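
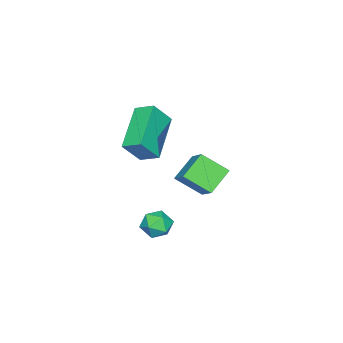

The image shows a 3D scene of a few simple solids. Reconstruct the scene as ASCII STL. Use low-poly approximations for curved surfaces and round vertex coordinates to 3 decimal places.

solid 
facet normal -0.929 0.283 0.236
outer loop
vertex 2.184 1.413 -1.886
vertex 2.343 1.381 -1.222
vertex 2.433 1.964 -1.567
endloop
endfacet
facet normal -0.732 0.557 -0.391
outer loop
vertex 2.184 1.413 -1.886
vertex 2.433 1.964 -1.567
vertex 2.649 1.806 -2.196
endloop
endfacet
facet normal -0.564 0.016 -0.826
outer loop
vertex 2.184 1.413 -1.886
vertex 2.649 1.806 -2.196
vertex 2.693 1.125 -2.239
endloop
endfacet
facet normal -0.658 -0.593 -0.465
outer loop
vertex 2.184 1.413 -1.886
vertex 2.693 1.125 -2.239
vertex 2.504 0.863 -1.637
endloop
endfacet
facet normal -0.884 -0.428 0.191
outer loop
vertex 2.184 1.413 -1.886
vertex 2.504 0.863 -1.637
vertex 2.343 1.381 -1.222
endloop
endfacet
facet normal -0.143 0.947 -0.287
outer loop
vertex 2.649 1.806 -2.196
vertex 2.433 1.964 -1.567
vertex 3.096 2.017 -1.723
endloop
endfacet
facet normal -0.464 0.503 0.729
outer loop
vertex 2.433 1.964 -1.567
vertex 2.343 1.381 -1.222
vertex 2.907 1.755 -1.121
endloop
endfacet
facet normal -0.389 -0.647 0.656
outer loop
vertex 2.343 1.381 -1.222
vertex 2.504 0.863 -1.637
vertex 2.951 1.074 -1.164
endloop
endfacet
facet normal -0.022 -0.914 -0.405
outer loop
vertex 2.504 0.863 -1.637
vertex 2.693 1.125 -2.239
vertex 3.167 0.916 -1.793
endloop
endfacet
facet normal 0.130 0.071 -0.989
outer loop
vertex 2.693 1.125 -2.239
vertex 2.649 1.806 -2.196
vertex 3.257 1.499 -2.138
endloop
endfacet
facet normal 0.658 0.593 0.465
outer loop
vertex 3.416 1.467 -1.474
vertex 3.096 2.017 -1.723
vertex 2.907 1.755 -1.121
endloop
endfacet
facet normal 0.564 -0.016 0.826
outer loop
vertex 3.416 1.467 -1.474
vertex 2.907 1.755 -1.121
vertex 2.951 1.074 -1.164
endloop
endfacet
facet normal 0.732 -0.557 0.391
outer loop
vertex 3.416 1.467 -1.474
vertex 2.951 1.074 -1.164
vertex 3.167 0.916 -1.793
endloop
endfacet
facet normal 0.929 -0.283 -0.236
outer loop
vertex 3.416 1.467 -1.474
vertex 3.167 0.916 -1.793
vertex 3.257 1.499 -2.138
endloop
endfacet
facet normal 0.884 0.428 -0.191
outer loop
vertex 3.416 1.467 -1.474
vertex 3.257 1.499 -2.138
vertex 3.096 2.017 -1.723
endloop
endfacet
facet normal 0.022 0.914 0.405
outer loop
vertex 2.907 1.755 -1.121
vertex 3.096 2.017 -1.723
vertex 2.433 1.964 -1.567
endloop
endfacet
facet normal -0.130 -0.071 0.989
outer loop
vertex 2.951 1.074 -1.164
vertex 2.907 1.755 -1.121
vertex 2.343 1.381 -1.222
endloop
endfacet
facet normal 0.143 -0.947 0.287
outer loop
vertex 3.167 0.916 -1.793
vertex 2.951 1.074 -1.164
vertex 2.504 0.863 -1.637
endloop
endfacet
facet normal 0.464 -0.503 -0.729
outer loop
vertex 3.257 1.499 -2.138
vertex 3.167 0.916 -1.793
vertex 2.693 1.125 -2.239
endloop
endfacet
facet normal 0.389 0.647 -0.656
outer loop
vertex 3.096 2.017 -1.723
vertex 3.257 1.499 -2.138
vertex 2.649 1.806 -2.196
endloop
endfacet
facet normal -0.530 0.326 -0.783
outer loop
vertex -2.062 -1.598 0.368
vertex -2.093 -0.757 0.739
vertex -0.215 -1.073 -0.665
endloop
endfacet
facet normal 0.034 -0.914 -0.403
outer loop
vertex 0.453 -1.483 0.321
vertex -2.062 -1.598 0.368
vertex -0.215 -1.073 -0.665
endloop
endfacet
facet normal -0.531 0.325 -0.783
outer loop
vertex -0.215 -1.073 -0.665
vertex -2.093 -0.757 0.739
vertex -0.247 -0.232 -0.294
endloop
endfacet
facet normal 0.847 0.241 -0.474
outer loop
vertex -0.247 -0.232 -0.294
vertex 0.453 -1.483 0.321
vertex -0.215 -1.073 -0.665
endloop
endfacet
facet normal -0.847 -0.240 0.474
outer loop
vertex -2.062 -1.598 0.368
vertex -1.425 -1.167 1.725
vertex -2.093 -0.757 0.739
endloop
endfacet
facet normal 0.034 -0.914 -0.403
outer loop
vertex -1.393 -2.008 1.354
vertex -2.062 -1.598 0.368
vertex 0.453 -1.483 0.321
endloop
endfacet
facet normal -0.847 -0.241 0.474
outer loop
vertex -1.393 -2.008 1.354
vertex -1.425 -1.167 1.725
vertex -2.062 -1.598 0.368
endloop
endfacet
facet normal -0.034 0.914 0.403
outer loop
vertex -2.093 -0.757 0.739
vertex -1.425 -1.167 1.725
vertex -0.247 -0.232 -0.294
endloop
endfacet
facet normal 0.847 0.241 -0.475
outer loop
vertex 0.422 -0.642 0.692
vertex 0.453 -1.483 0.321
vertex -0.247 -0.232 -0.294
endloop
endfacet
facet normal -0.034 0.914 0.403
outer loop
vertex -0.247 -0.232 -0.294
vertex -1.425 -1.167 1.725
vertex 0.422 -0.642 0.692
endloop
endfacet
facet normal 0.531 -0.326 0.783
outer loop
vertex 0.422 -0.642 0.692
vertex -1.393 -2.008 1.354
vertex 0.453 -1.483 0.321
endloop
endfacet
facet normal 0.530 -0.325 0.783
outer loop
vertex -1.425 -1.167 1.725
vertex -1.393 -2.008 1.354
vertex 0.422 -0.642 0.692
endloop
endfacet
facet normal -0.532 -0.609 -0.589
outer loop
vertex 2.131 2.55 1.984
vertex 1.816 3.522 1.264
vertex 3.101 2.361 1.303
endloop
endfacet
facet normal 0.253 -0.778 0.576
outer loop
vertex 3.744 3.098 2.016
vertex 2.131 2.55 1.984
vertex 3.101 2.361 1.303
endloop
endfacet
facet normal -0.531 -0.608 -0.590
outer loop
vertex 3.101 2.361 1.303
vertex 1.816 3.522 1.264
vertex 2.786 3.334 0.584
endloop
endfacet
facet normal 0.809 -0.157 -0.567
outer loop
vertex 2.786 3.334 0.584
vertex 3.744 3.098 2.016
vertex 3.101 2.361 1.303
endloop
endfacet
facet normal -0.809 0.158 0.567
outer loop
vertex 2.131 2.55 1.984
vertex 2.459 4.259 1.977
vertex 1.816 3.522 1.264
endloop
endfacet
facet normal 0.253 -0.778 0.576
outer loop
vertex 2.774 3.286 2.696
vertex 2.131 2.55 1.984
vertex 3.744 3.098 2.016
endloop
endfacet
facet normal -0.808 0.157 0.567
outer loop
vertex 2.774 3.286 2.696
vertex 2.459 4.259 1.977
vertex 2.131 2.55 1.984
endloop
endfacet
facet normal -0.253 0.778 -0.576
outer loop
vertex 1.816 3.522 1.264
vertex 2.459 4.259 1.977
vertex 2.786 3.334 0.584
endloop
endfacet
facet normal 0.809 -0.158 -0.567
outer loop
vertex 3.429 4.07 1.296
vertex 3.744 3.098 2.016
vertex 2.786 3.334 0.584
endloop
endfacet
facet normal -0.253 0.778 -0.576
outer loop
vertex 2.786 3.334 0.584
vertex 2.459 4.259 1.977
vertex 3.429 4.07 1.296
endloop
endfacet
facet normal 0.531 0.609 0.589
outer loop
vertex 3.429 4.07 1.296
vertex 2.774 3.286 2.696
vertex 3.744 3.098 2.016
endloop
endfacet
facet normal 0.532 0.608 0.589
outer loop
vertex 2.459 4.259 1.977
vertex 2.774 3.286 2.696
vertex 3.429 4.07 1.296
endloop
endfacet

endsolid


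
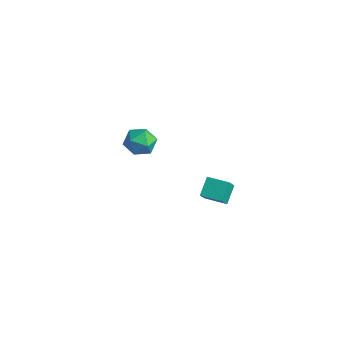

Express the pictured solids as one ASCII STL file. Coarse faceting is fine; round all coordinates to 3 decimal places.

solid 
facet normal -0.619 0.748 -0.237
outer loop
vertex -3.544 1.6 -4.24
vertex -4.227 1.11 -4.003
vertex -3.833 1.622 -3.417
endloop
endfacet
facet normal 0.015 1.000 -0.022
outer loop
vertex -3.544 1.6 -4.24
vertex -3.833 1.622 -3.417
vertex -2.975 1.606 -3.578
endloop
endfacet
facet normal 0.517 0.728 -0.451
outer loop
vertex -3.544 1.6 -4.24
vertex -2.975 1.606 -3.578
vertex -2.84 1.085 -4.264
endloop
endfacet
facet normal 0.195 0.310 -0.931
outer loop
vertex -3.544 1.6 -4.24
vertex -2.84 1.085 -4.264
vertex -3.613 0.779 -4.528
endloop
endfacet
facet normal -0.509 0.323 -0.798
outer loop
vertex -3.544 1.6 -4.24
vertex -3.613 0.779 -4.528
vertex -4.227 1.11 -4.003
endloop
endfacet
facet normal 0.134 0.758 0.638
outer loop
vertex -2.975 1.606 -3.578
vertex -3.833 1.622 -3.417
vertex -3.307 1.121 -2.932
endloop
endfacet
facet normal -0.890 0.352 0.291
outer loop
vertex -3.833 1.622 -3.417
vertex -4.227 1.11 -4.003
vertex -4.08 0.815 -3.196
endloop
endfacet
facet normal -0.710 -0.337 -0.618
outer loop
vertex -4.227 1.11 -4.003
vertex -3.613 0.779 -4.528
vertex -3.945 0.294 -3.882
endloop
endfacet
facet normal 0.426 -0.358 -0.831
outer loop
vertex -3.613 0.779 -4.528
vertex -2.84 1.085 -4.264
vertex -3.087 0.278 -4.043
endloop
endfacet
facet normal 0.946 0.319 -0.056
outer loop
vertex -2.84 1.085 -4.264
vertex -2.975 1.606 -3.578
vertex -2.693 0.79 -3.457
endloop
endfacet
facet normal -0.195 -0.310 0.931
outer loop
vertex -3.376 0.3 -3.22
vertex -3.307 1.121 -2.932
vertex -4.08 0.815 -3.196
endloop
endfacet
facet normal -0.517 -0.728 0.451
outer loop
vertex -3.376 0.3 -3.22
vertex -4.08 0.815 -3.196
vertex -3.945 0.294 -3.882
endloop
endfacet
facet normal -0.015 -1.000 0.022
outer loop
vertex -3.376 0.3 -3.22
vertex -3.945 0.294 -3.882
vertex -3.087 0.278 -4.043
endloop
endfacet
facet normal 0.619 -0.748 0.237
outer loop
vertex -3.376 0.3 -3.22
vertex -3.087 0.278 -4.043
vertex -2.693 0.79 -3.457
endloop
endfacet
facet normal 0.509 -0.323 0.798
outer loop
vertex -3.376 0.3 -3.22
vertex -2.693 0.79 -3.457
vertex -3.307 1.121 -2.932
endloop
endfacet
facet normal -0.426 0.358 0.831
outer loop
vertex -4.08 0.815 -3.196
vertex -3.307 1.121 -2.932
vertex -3.833 1.622 -3.417
endloop
endfacet
facet normal -0.946 -0.319 0.056
outer loop
vertex -3.945 0.294 -3.882
vertex -4.08 0.815 -3.196
vertex -4.227 1.11 -4.003
endloop
endfacet
facet normal -0.134 -0.758 -0.638
outer loop
vertex -3.087 0.278 -4.043
vertex -3.945 0.294 -3.882
vertex -3.613 0.779 -4.528
endloop
endfacet
facet normal 0.890 -0.352 -0.291
outer loop
vertex -2.693 0.79 -3.457
vertex -3.087 0.278 -4.043
vertex -2.84 1.085 -4.264
endloop
endfacet
facet normal 0.710 0.337 0.618
outer loop
vertex -3.307 1.121 -2.932
vertex -2.693 0.79 -3.457
vertex -2.975 1.606 -3.578
endloop
endfacet
facet normal -0.893 -0.449 0.010
outer loop
vertex 2.112 0.275 -1.982
vertex 1.838 0.804 -2.722
vertex 2.467 -0.445 -2.628
endloop
endfacet
facet normal 0.289 -0.557 0.779
outer loop
vertex 3.422 0.036 -2.638
vertex 2.112 0.275 -1.982
vertex 2.467 -0.445 -2.628
endloop
endfacet
facet normal -0.893 -0.449 0.011
outer loop
vertex 2.467 -0.445 -2.628
vertex 1.838 0.804 -2.722
vertex 2.192 0.084 -3.368
endloop
endfacet
facet normal 0.345 -0.698 -0.627
outer loop
vertex 2.192 0.084 -3.368
vertex 3.422 0.036 -2.638
vertex 2.467 -0.445 -2.628
endloop
endfacet
facet normal -0.345 0.698 0.627
outer loop
vertex 2.112 0.275 -1.982
vertex 2.793 1.285 -2.732
vertex 1.838 0.804 -2.722
endloop
endfacet
facet normal 0.288 -0.557 0.779
outer loop
vertex 3.068 0.756 -1.992
vertex 2.112 0.275 -1.982
vertex 3.422 0.036 -2.638
endloop
endfacet
facet normal -0.345 0.698 0.627
outer loop
vertex 3.068 0.756 -1.992
vertex 2.793 1.285 -2.732
vertex 2.112 0.275 -1.982
endloop
endfacet
facet normal -0.289 0.557 -0.779
outer loop
vertex 1.838 0.804 -2.722
vertex 2.793 1.285 -2.732
vertex 2.192 0.084 -3.368
endloop
endfacet
facet normal 0.345 -0.698 -0.627
outer loop
vertex 3.148 0.565 -3.378
vertex 3.422 0.036 -2.638
vertex 2.192 0.084 -3.368
endloop
endfacet
facet normal -0.288 0.557 -0.779
outer loop
vertex 2.192 0.084 -3.368
vertex 2.793 1.285 -2.732
vertex 3.148 0.565 -3.378
endloop
endfacet
facet normal 0.894 0.449 -0.010
outer loop
vertex 3.148 0.565 -3.378
vertex 3.068 0.756 -1.992
vertex 3.422 0.036 -2.638
endloop
endfacet
facet normal 0.893 0.450 -0.010
outer loop
vertex 2.793 1.285 -2.732
vertex 3.068 0.756 -1.992
vertex 3.148 0.565 -3.378
endloop
endfacet

endsolid


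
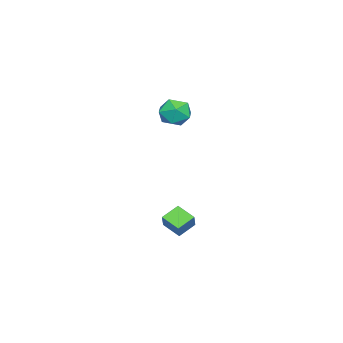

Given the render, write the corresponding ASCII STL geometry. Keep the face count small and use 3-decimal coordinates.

solid 
facet normal -0.761 0.472 0.446
outer loop
vertex 1.768 -1.249 -2.08
vertex 2.124 -0.244 -2.536
vertex 1.156 -1.423 -2.94
endloop
endfacet
facet normal -0.307 -0.867 0.394
outer loop
vertex 2.016 -1.956 -3.444
vertex 1.768 -1.249 -2.08
vertex 1.156 -1.423 -2.94
endloop
endfacet
facet normal -0.761 0.472 0.445
outer loop
vertex 1.156 -1.423 -2.94
vertex 2.124 -0.244 -2.536
vertex 1.512 -0.418 -3.397
endloop
endfacet
facet normal -0.572 -0.163 -0.804
outer loop
vertex 1.512 -0.418 -3.397
vertex 2.016 -1.956 -3.444
vertex 1.156 -1.423 -2.94
endloop
endfacet
facet normal 0.572 0.162 0.804
outer loop
vertex 1.768 -1.249 -2.08
vertex 2.984 -0.777 -3.04
vertex 2.124 -0.244 -2.536
endloop
endfacet
facet normal -0.307 -0.867 0.393
outer loop
vertex 2.628 -1.782 -2.583
vertex 1.768 -1.249 -2.08
vertex 2.016 -1.956 -3.444
endloop
endfacet
facet normal 0.572 0.163 0.804
outer loop
vertex 2.628 -1.782 -2.583
vertex 2.984 -0.777 -3.04
vertex 1.768 -1.249 -2.08
endloop
endfacet
facet normal 0.307 0.867 -0.393
outer loop
vertex 2.124 -0.244 -2.536
vertex 2.984 -0.777 -3.04
vertex 1.512 -0.418 -3.397
endloop
endfacet
facet normal -0.571 -0.163 -0.804
outer loop
vertex 2.372 -0.951 -3.9
vertex 2.016 -1.956 -3.444
vertex 1.512 -0.418 -3.397
endloop
endfacet
facet normal 0.307 0.867 -0.394
outer loop
vertex 1.512 -0.418 -3.397
vertex 2.984 -0.777 -3.04
vertex 2.372 -0.951 -3.9
endloop
endfacet
facet normal 0.761 -0.472 -0.446
outer loop
vertex 2.372 -0.951 -3.9
vertex 2.628 -1.782 -2.583
vertex 2.016 -1.956 -3.444
endloop
endfacet
facet normal 0.761 -0.472 -0.446
outer loop
vertex 2.984 -0.777 -3.04
vertex 2.628 -1.782 -2.583
vertex 2.372 -0.951 -3.9
endloop
endfacet
facet normal -0.451 0.071 0.890
outer loop
vertex -0.244 -1.485 4.342
vertex -0.83 -2.245 4.106
vertex 0.034 -2.409 4.557
endloop
endfacet
facet normal 0.230 0.286 0.930
outer loop
vertex -0.244 -1.485 4.342
vertex 0.034 -2.409 4.557
vertex 0.693 -1.766 4.197
endloop
endfacet
facet normal 0.319 0.823 0.470
outer loop
vertex -0.244 -1.485 4.342
vertex 0.693 -1.766 4.197
vertex 0.236 -1.204 3.524
endloop
endfacet
facet normal -0.305 0.941 0.144
outer loop
vertex -0.244 -1.485 4.342
vertex 0.236 -1.204 3.524
vertex -0.706 -1.501 3.468
endloop
endfacet
facet normal -0.781 0.477 0.404
outer loop
vertex -0.244 -1.485 4.342
vertex -0.706 -1.501 3.468
vertex -0.83 -2.245 4.106
endloop
endfacet
facet normal 0.644 -0.256 0.721
outer loop
vertex 0.693 -1.766 4.197
vertex 0.034 -2.409 4.557
vertex 0.686 -2.699 3.872
endloop
endfacet
facet normal -0.456 -0.602 0.655
outer loop
vertex 0.034 -2.409 4.557
vertex -0.83 -2.245 4.106
vertex -0.256 -2.996 3.816
endloop
endfacet
facet normal -0.990 0.053 -0.131
outer loop
vertex -0.83 -2.245 4.106
vertex -0.706 -1.501 3.468
vertex -0.713 -2.434 3.143
endloop
endfacet
facet normal -0.221 0.805 -0.551
outer loop
vertex -0.706 -1.501 3.468
vertex 0.236 -1.204 3.524
vertex -0.054 -1.791 2.783
endloop
endfacet
facet normal 0.790 0.613 -0.024
outer loop
vertex 0.236 -1.204 3.524
vertex 0.693 -1.766 4.197
vertex 0.81 -1.955 3.234
endloop
endfacet
facet normal 0.305 -0.941 -0.144
outer loop
vertex 0.224 -2.715 2.998
vertex 0.686 -2.699 3.872
vertex -0.256 -2.996 3.816
endloop
endfacet
facet normal -0.319 -0.823 -0.470
outer loop
vertex 0.224 -2.715 2.998
vertex -0.256 -2.996 3.816
vertex -0.713 -2.434 3.143
endloop
endfacet
facet normal -0.230 -0.286 -0.930
outer loop
vertex 0.224 -2.715 2.998
vertex -0.713 -2.434 3.143
vertex -0.054 -1.791 2.783
endloop
endfacet
facet normal 0.451 -0.071 -0.890
outer loop
vertex 0.224 -2.715 2.998
vertex -0.054 -1.791 2.783
vertex 0.81 -1.955 3.234
endloop
endfacet
facet normal 0.781 -0.477 -0.404
outer loop
vertex 0.224 -2.715 2.998
vertex 0.81 -1.955 3.234
vertex 0.686 -2.699 3.872
endloop
endfacet
facet normal 0.221 -0.805 0.551
outer loop
vertex -0.256 -2.996 3.816
vertex 0.686 -2.699 3.872
vertex 0.034 -2.409 4.557
endloop
endfacet
facet normal -0.790 -0.613 0.024
outer loop
vertex -0.713 -2.434 3.143
vertex -0.256 -2.996 3.816
vertex -0.83 -2.245 4.106
endloop
endfacet
facet normal -0.644 0.256 -0.721
outer loop
vertex -0.054 -1.791 2.783
vertex -0.713 -2.434 3.143
vertex -0.706 -1.501 3.468
endloop
endfacet
facet normal 0.456 0.602 -0.655
outer loop
vertex 0.81 -1.955 3.234
vertex -0.054 -1.791 2.783
vertex 0.236 -1.204 3.524
endloop
endfacet
facet normal 0.990 -0.053 0.131
outer loop
vertex 0.686 -2.699 3.872
vertex 0.81 -1.955 3.234
vertex 0.693 -1.766 4.197
endloop
endfacet

endsolid


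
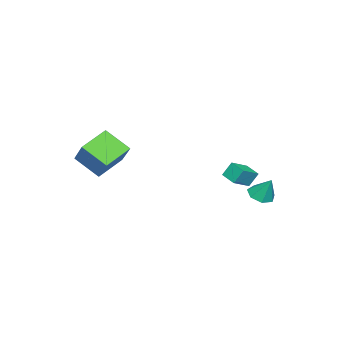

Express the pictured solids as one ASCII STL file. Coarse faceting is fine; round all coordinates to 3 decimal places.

solid 
facet normal -0.512 -0.501 -0.698
outer loop
vertex 1.406 -4.184 0.986
vertex 1.437 -2.935 0.068
vertex 2.763 -4.685 0.351
endloop
endfacet
facet normal -0.020 -0.806 0.592
outer loop
vertex 3.643 -3.825 1.552
vertex 1.406 -4.184 0.986
vertex 2.763 -4.685 0.351
endloop
endfacet
facet normal -0.512 -0.501 -0.698
outer loop
vertex 2.763 -4.685 0.351
vertex 1.437 -2.935 0.068
vertex 2.794 -3.437 -0.567
endloop
endfacet
facet normal 0.859 -0.317 -0.402
outer loop
vertex 2.794 -3.437 -0.567
vertex 3.643 -3.825 1.552
vertex 2.763 -4.685 0.351
endloop
endfacet
facet normal -0.859 0.317 0.402
outer loop
vertex 1.406 -4.184 0.986
vertex 2.317 -2.075 1.269
vertex 1.437 -2.935 0.068
endloop
endfacet
facet normal -0.021 -0.805 0.592
outer loop
vertex 2.286 -3.323 2.187
vertex 1.406 -4.184 0.986
vertex 3.643 -3.825 1.552
endloop
endfacet
facet normal -0.859 0.317 0.402
outer loop
vertex 2.286 -3.323 2.187
vertex 2.317 -2.075 1.269
vertex 1.406 -4.184 0.986
endloop
endfacet
facet normal 0.021 0.806 -0.592
outer loop
vertex 1.437 -2.935 0.068
vertex 2.317 -2.075 1.269
vertex 2.794 -3.437 -0.567
endloop
endfacet
facet normal 0.859 -0.317 -0.402
outer loop
vertex 3.674 -2.576 0.634
vertex 3.643 -3.825 1.552
vertex 2.794 -3.437 -0.567
endloop
endfacet
facet normal 0.020 0.805 -0.592
outer loop
vertex 2.794 -3.437 -0.567
vertex 2.317 -2.075 1.269
vertex 3.674 -2.576 0.634
endloop
endfacet
facet normal 0.512 0.500 0.698
outer loop
vertex 3.674 -2.576 0.634
vertex 2.286 -3.323 2.187
vertex 3.643 -3.825 1.552
endloop
endfacet
facet normal 0.512 0.501 0.698
outer loop
vertex 2.317 -2.075 1.269
vertex 2.286 -3.323 2.187
vertex 3.674 -2.576 0.634
endloop
endfacet
facet normal -0.136 -0.469 -0.873
outer loop
vertex -2.684 1.728 -3.159
vertex -3.358 1.98 -3.189
vertex -2.755 2.279 -3.444
endloop
endfacet
facet normal 0.940 0.245 0.239
outer loop
vertex -2.684 1.728 -3.159
vertex -2.755 2.279 -3.444
vertex -3.182 2.58 -2.071
endloop
endfacet
facet normal -0.138 -0.467 -0.874
outer loop
vertex -2.755 2.279 -3.444
vertex -3.358 1.98 -3.189
vertex -3.279 2.606 -3.536
endloop
endfacet
facet normal 0.532 0.847 -0.020
outer loop
vertex -2.755 2.279 -3.444
vertex -3.279 2.606 -3.536
vertex -3.182 2.58 -2.071
endloop
endfacet
facet normal -0.138 -0.467 -0.874
outer loop
vertex -3.279 2.606 -3.536
vertex -3.358 1.98 -3.189
vertex -3.863 2.462 -3.367
endloop
endfacet
facet normal -0.230 0.973 0.033
outer loop
vertex -3.279 2.606 -3.536
vertex -3.863 2.462 -3.367
vertex -3.182 2.58 -2.071
endloop
endfacet
facet normal -0.139 -0.468 -0.873
outer loop
vertex -3.863 2.462 -3.367
vertex -3.358 1.98 -3.189
vertex -4.066 1.955 -3.063
endloop
endfacet
facet normal -0.773 0.524 0.358
outer loop
vertex -3.863 2.462 -3.367
vertex -4.066 1.955 -3.063
vertex -3.182 2.58 -2.071
endloop
endfacet
facet normal -0.139 -0.468 -0.873
outer loop
vertex -4.066 1.955 -3.063
vertex -3.358 1.98 -3.189
vertex -3.736 1.467 -2.854
endloop
endfacet
facet normal -0.685 -0.159 0.711
outer loop
vertex -4.066 1.955 -3.063
vertex -3.736 1.467 -2.854
vertex -3.182 2.58 -2.071
endloop
endfacet
facet normal -0.138 -0.468 -0.873
outer loop
vertex -3.736 1.467 -2.854
vertex -3.358 1.98 -3.189
vertex -3.121 1.366 -2.897
endloop
endfacet
facet normal -0.035 -0.563 0.825
outer loop
vertex -3.736 1.467 -2.854
vertex -3.121 1.366 -2.897
vertex -3.182 2.58 -2.071
endloop
endfacet
facet normal -0.136 -0.468 -0.873
outer loop
vertex -3.121 1.366 -2.897
vertex -3.358 1.98 -3.189
vertex -2.684 1.728 -3.159
endloop
endfacet
facet normal 0.688 -0.384 0.616
outer loop
vertex -3.121 1.366 -2.897
vertex -2.684 1.728 -3.159
vertex -3.182 2.58 -2.071
endloop
endfacet
facet normal -0.298 0.411 0.861
outer loop
vertex -0.668 1.603 -0.114
vertex -0.248 2.358 -0.329
vertex -1.589 1.976 -0.611
endloop
endfacet
facet normal -0.473 -0.847 0.241
outer loop
vertex -1.332 1.622 -1.351
vertex -0.668 1.603 -0.114
vertex -1.589 1.976 -0.611
endloop
endfacet
facet normal -0.298 0.411 0.861
outer loop
vertex -1.589 1.976 -0.611
vertex -0.248 2.358 -0.329
vertex -1.168 2.73 -0.825
endloop
endfacet
facet normal -0.829 0.335 -0.448
outer loop
vertex -1.168 2.73 -0.825
vertex -1.332 1.622 -1.351
vertex -1.589 1.976 -0.611
endloop
endfacet
facet normal 0.829 -0.334 0.448
outer loop
vertex -0.668 1.603 -0.114
vertex 0.009 2.004 -1.069
vertex -0.248 2.358 -0.329
endloop
endfacet
facet normal -0.473 -0.848 0.241
outer loop
vertex -0.412 1.25 -0.855
vertex -0.668 1.603 -0.114
vertex -1.332 1.622 -1.351
endloop
endfacet
facet normal 0.829 -0.336 0.447
outer loop
vertex -0.412 1.25 -0.855
vertex 0.009 2.004 -1.069
vertex -0.668 1.603 -0.114
endloop
endfacet
facet normal 0.473 0.848 -0.241
outer loop
vertex -0.248 2.358 -0.329
vertex 0.009 2.004 -1.069
vertex -1.168 2.73 -0.825
endloop
endfacet
facet normal -0.830 0.335 -0.446
outer loop
vertex -0.912 2.377 -1.566
vertex -1.332 1.622 -1.351
vertex -1.168 2.73 -0.825
endloop
endfacet
facet normal 0.473 0.848 -0.240
outer loop
vertex -1.168 2.73 -0.825
vertex 0.009 2.004 -1.069
vertex -0.912 2.377 -1.566
endloop
endfacet
facet normal 0.298 -0.411 -0.861
outer loop
vertex -0.912 2.377 -1.566
vertex -0.412 1.25 -0.855
vertex -1.332 1.622 -1.351
endloop
endfacet
facet normal 0.298 -0.411 -0.861
outer loop
vertex 0.009 2.004 -1.069
vertex -0.412 1.25 -0.855
vertex -0.912 2.377 -1.566
endloop
endfacet

endsolid


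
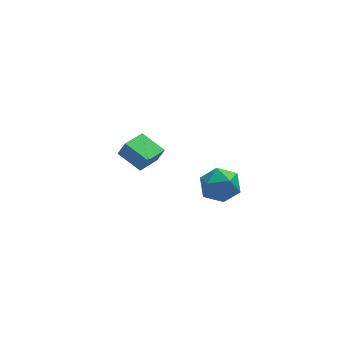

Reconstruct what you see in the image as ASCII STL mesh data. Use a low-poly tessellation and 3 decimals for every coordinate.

solid 
facet normal -0.678 -0.708 0.197
outer loop
vertex 0.164 1.736 -1.135
vertex -0.925 2.964 -0.472
vertex -0.262 1.876 -2.096
endloop
endfacet
facet normal 0.615 -0.694 -0.374
outer loop
vertex 0.945 3.136 -2.448
vertex 0.164 1.736 -1.135
vertex -0.262 1.876 -2.096
endloop
endfacet
facet normal -0.678 -0.708 0.197
outer loop
vertex -0.262 1.876 -2.096
vertex -0.925 2.964 -0.472
vertex -1.351 3.104 -1.433
endloop
endfacet
facet normal -0.402 0.132 -0.906
outer loop
vertex -1.351 3.104 -1.433
vertex 0.945 3.136 -2.448
vertex -0.262 1.876 -2.096
endloop
endfacet
facet normal 0.402 -0.132 0.906
outer loop
vertex 0.164 1.736 -1.135
vertex 0.282 4.224 -0.824
vertex -0.925 2.964 -0.472
endloop
endfacet
facet normal 0.615 -0.694 -0.374
outer loop
vertex 1.371 2.996 -1.487
vertex 0.164 1.736 -1.135
vertex 0.945 3.136 -2.448
endloop
endfacet
facet normal 0.402 -0.132 0.906
outer loop
vertex 1.371 2.996 -1.487
vertex 0.282 4.224 -0.824
vertex 0.164 1.736 -1.135
endloop
endfacet
facet normal -0.615 0.694 0.374
outer loop
vertex -0.925 2.964 -0.472
vertex 0.282 4.224 -0.824
vertex -1.351 3.104 -1.433
endloop
endfacet
facet normal -0.402 0.132 -0.906
outer loop
vertex -0.144 4.364 -1.785
vertex 0.945 3.136 -2.448
vertex -1.351 3.104 -1.433
endloop
endfacet
facet normal -0.615 0.694 0.374
outer loop
vertex -1.351 3.104 -1.433
vertex 0.282 4.224 -0.824
vertex -0.144 4.364 -1.785
endloop
endfacet
facet normal 0.678 0.708 -0.197
outer loop
vertex -0.144 4.364 -1.785
vertex 1.371 2.996 -1.487
vertex 0.945 3.136 -2.448
endloop
endfacet
facet normal 0.678 0.708 -0.197
outer loop
vertex 0.282 4.224 -0.824
vertex 1.371 2.996 -1.487
vertex -0.144 4.364 -1.785
endloop
endfacet
facet normal -0.989 -0.067 0.133
outer loop
vertex 2.126 -4.131 0.557
vertex 2.301 -4.273 1.787
vertex 2.158 -3.128 1.304
endloop
endfacet
facet normal -0.835 0.345 -0.428
outer loop
vertex 2.126 -4.131 0.557
vertex 2.158 -3.128 1.304
vertex 2.737 -3.101 0.195
endloop
endfacet
facet normal -0.455 -0.043 -0.890
outer loop
vertex 2.126 -4.131 0.557
vertex 2.737 -3.101 0.195
vertex 3.238 -4.229 -0.007
endloop
endfacet
facet normal -0.373 -0.695 -0.614
outer loop
vertex 2.126 -4.131 0.557
vertex 3.238 -4.229 -0.007
vertex 2.969 -4.954 0.977
endloop
endfacet
facet normal -0.703 -0.711 0.018
outer loop
vertex 2.126 -4.131 0.557
vertex 2.969 -4.954 0.977
vertex 2.301 -4.273 1.787
endloop
endfacet
facet normal -0.425 0.883 -0.200
outer loop
vertex 2.737 -3.101 0.195
vertex 2.158 -3.128 1.304
vertex 3.291 -2.606 1.203
endloop
endfacet
facet normal -0.673 0.215 0.708
outer loop
vertex 2.158 -3.128 1.304
vertex 2.301 -4.273 1.787
vertex 3.022 -3.331 2.187
endloop
endfacet
facet normal -0.210 -0.827 0.522
outer loop
vertex 2.301 -4.273 1.787
vertex 2.969 -4.954 0.977
vertex 3.523 -4.459 1.985
endloop
endfacet
facet normal 0.325 -0.802 -0.502
outer loop
vertex 2.969 -4.954 0.977
vertex 3.238 -4.229 -0.007
vertex 4.102 -4.432 0.876
endloop
endfacet
facet normal 0.192 0.255 -0.948
outer loop
vertex 3.238 -4.229 -0.007
vertex 2.737 -3.101 0.195
vertex 3.959 -3.287 0.393
endloop
endfacet
facet normal 0.373 0.695 0.614
outer loop
vertex 4.134 -3.429 1.623
vertex 3.291 -2.606 1.203
vertex 3.022 -3.331 2.187
endloop
endfacet
facet normal 0.455 0.043 0.890
outer loop
vertex 4.134 -3.429 1.623
vertex 3.022 -3.331 2.187
vertex 3.523 -4.459 1.985
endloop
endfacet
facet normal 0.835 -0.345 0.428
outer loop
vertex 4.134 -3.429 1.623
vertex 3.523 -4.459 1.985
vertex 4.102 -4.432 0.876
endloop
endfacet
facet normal 0.989 0.067 -0.133
outer loop
vertex 4.134 -3.429 1.623
vertex 4.102 -4.432 0.876
vertex 3.959 -3.287 0.393
endloop
endfacet
facet normal 0.703 0.711 -0.018
outer loop
vertex 4.134 -3.429 1.623
vertex 3.959 -3.287 0.393
vertex 3.291 -2.606 1.203
endloop
endfacet
facet normal -0.325 0.802 0.502
outer loop
vertex 3.022 -3.331 2.187
vertex 3.291 -2.606 1.203
vertex 2.158 -3.128 1.304
endloop
endfacet
facet normal -0.192 -0.255 0.948
outer loop
vertex 3.523 -4.459 1.985
vertex 3.022 -3.331 2.187
vertex 2.301 -4.273 1.787
endloop
endfacet
facet normal 0.425 -0.883 0.200
outer loop
vertex 4.102 -4.432 0.876
vertex 3.523 -4.459 1.985
vertex 2.969 -4.954 0.977
endloop
endfacet
facet normal 0.673 -0.215 -0.708
outer loop
vertex 3.959 -3.287 0.393
vertex 4.102 -4.432 0.876
vertex 3.238 -4.229 -0.007
endloop
endfacet
facet normal 0.210 0.827 -0.522
outer loop
vertex 3.291 -2.606 1.203
vertex 3.959 -3.287 0.393
vertex 2.737 -3.101 0.195
endloop
endfacet

endsolid


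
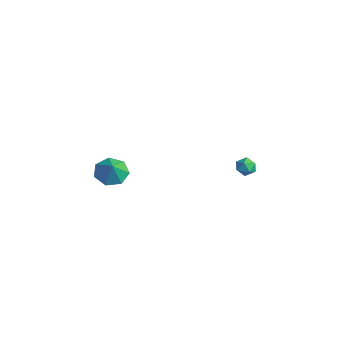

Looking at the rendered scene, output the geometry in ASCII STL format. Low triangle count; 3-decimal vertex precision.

solid 
facet normal -0.686 0.616 0.387
outer loop
vertex -1.55 4.366 -2.168
vertex -2.008 3.874 -2.196
vertex -1.629 3.95 -1.645
endloop
endfacet
facet normal -0.033 0.785 0.619
outer loop
vertex -1.55 4.366 -2.168
vertex -1.629 3.95 -1.645
vertex -1.011 4.131 -1.841
endloop
endfacet
facet normal 0.374 0.926 0.050
outer loop
vertex -1.55 4.366 -2.168
vertex -1.011 4.131 -1.841
vertex -1.008 4.166 -2.513
endloop
endfacet
facet normal -0.028 0.845 -0.534
outer loop
vertex -1.55 4.366 -2.168
vertex -1.008 4.166 -2.513
vertex -1.624 4.007 -2.733
endloop
endfacet
facet normal -0.683 0.654 -0.326
outer loop
vertex -1.55 4.366 -2.168
vertex -1.624 4.007 -2.733
vertex -2.008 3.874 -2.196
endloop
endfacet
facet normal 0.239 0.212 0.948
outer loop
vertex -1.011 4.131 -1.841
vertex -1.629 3.95 -1.645
vertex -1.136 3.493 -1.667
endloop
endfacet
facet normal -0.818 -0.061 0.571
outer loop
vertex -1.629 3.95 -1.645
vertex -2.008 3.874 -2.196
vertex -1.752 3.334 -1.887
endloop
endfacet
facet normal -0.814 0.001 -0.582
outer loop
vertex -2.008 3.874 -2.196
vertex -1.624 4.007 -2.733
vertex -1.749 3.369 -2.559
endloop
endfacet
facet normal 0.247 0.311 -0.918
outer loop
vertex -1.624 4.007 -2.733
vertex -1.008 4.166 -2.513
vertex -1.131 3.55 -2.755
endloop
endfacet
facet normal 0.897 0.441 0.027
outer loop
vertex -1.008 4.166 -2.513
vertex -1.011 4.131 -1.841
vertex -0.752 3.626 -2.204
endloop
endfacet
facet normal 0.028 -0.845 0.534
outer loop
vertex -1.21 3.134 -2.232
vertex -1.136 3.493 -1.667
vertex -1.752 3.334 -1.887
endloop
endfacet
facet normal -0.374 -0.926 -0.050
outer loop
vertex -1.21 3.134 -2.232
vertex -1.752 3.334 -1.887
vertex -1.749 3.369 -2.559
endloop
endfacet
facet normal 0.033 -0.785 -0.619
outer loop
vertex -1.21 3.134 -2.232
vertex -1.749 3.369 -2.559
vertex -1.131 3.55 -2.755
endloop
endfacet
facet normal 0.686 -0.616 -0.387
outer loop
vertex -1.21 3.134 -2.232
vertex -1.131 3.55 -2.755
vertex -0.752 3.626 -2.204
endloop
endfacet
facet normal 0.683 -0.654 0.326
outer loop
vertex -1.21 3.134 -2.232
vertex -0.752 3.626 -2.204
vertex -1.136 3.493 -1.667
endloop
endfacet
facet normal -0.247 -0.311 0.918
outer loop
vertex -1.752 3.334 -1.887
vertex -1.136 3.493 -1.667
vertex -1.629 3.95 -1.645
endloop
endfacet
facet normal -0.897 -0.441 -0.027
outer loop
vertex -1.749 3.369 -2.559
vertex -1.752 3.334 -1.887
vertex -2.008 3.874 -2.196
endloop
endfacet
facet normal -0.239 -0.212 -0.948
outer loop
vertex -1.131 3.55 -2.755
vertex -1.749 3.369 -2.559
vertex -1.624 4.007 -2.733
endloop
endfacet
facet normal 0.818 0.061 -0.571
outer loop
vertex -0.752 3.626 -2.204
vertex -1.131 3.55 -2.755
vertex -1.008 4.166 -2.513
endloop
endfacet
facet normal 0.814 -0.001 0.582
outer loop
vertex -1.136 3.493 -1.667
vertex -0.752 3.626 -2.204
vertex -1.011 4.131 -1.841
endloop
endfacet
facet normal -0.580 0.217 -0.785
outer loop
vertex -2.26 -4.417 -1.618
vertex -2.797 -3.807 -1.053
vertex -1.992 -3.601 -1.591
endloop
endfacet
facet normal 0.950 -0.311 -0.040
outer loop
vertex -2.26 -4.417 -1.618
vertex -1.992 -3.601 -1.591
vertex -2.083 -4.073 -0.087
endloop
endfacet
facet normal -0.580 0.217 -0.785
outer loop
vertex -1.992 -3.601 -1.591
vertex -2.797 -3.807 -1.053
vertex -2.33 -2.94 -1.159
endloop
endfacet
facet normal 0.918 0.359 0.168
outer loop
vertex -1.992 -3.601 -1.591
vertex -2.33 -2.94 -1.159
vertex -2.083 -4.073 -0.087
endloop
endfacet
facet normal -0.581 0.217 -0.785
outer loop
vertex -2.33 -2.94 -1.159
vertex -2.797 -3.807 -1.053
vertex -3.02 -2.932 -0.646
endloop
endfacet
facet normal 0.451 0.663 0.597
outer loop
vertex -2.33 -2.94 -1.159
vertex -3.02 -2.932 -0.646
vertex -2.083 -4.073 -0.087
endloop
endfacet
facet normal -0.580 0.217 -0.785
outer loop
vertex -3.02 -2.932 -0.646
vertex -2.797 -3.807 -1.053
vertex -3.542 -3.583 -0.44
endloop
endfacet
facet normal -0.099 0.371 0.923
outer loop
vertex -3.02 -2.932 -0.646
vertex -3.542 -3.583 -0.44
vertex -2.083 -4.073 -0.087
endloop
endfacet
facet normal -0.581 0.217 -0.785
outer loop
vertex -3.542 -3.583 -0.44
vertex -2.797 -3.807 -1.053
vertex -3.503 -4.402 -0.695
endloop
endfacet
facet normal -0.317 -0.296 0.901
outer loop
vertex -3.542 -3.583 -0.44
vertex -3.503 -4.402 -0.695
vertex -2.083 -4.073 -0.087
endloop
endfacet
facet normal -0.580 0.216 -0.785
outer loop
vertex -3.503 -4.402 -0.695
vertex -2.797 -3.807 -1.053
vertex -2.932 -4.773 -1.219
endloop
endfacet
facet normal -0.041 -0.836 0.547
outer loop
vertex -3.503 -4.402 -0.695
vertex -2.932 -4.773 -1.219
vertex -2.083 -4.073 -0.087
endloop
endfacet
facet normal -0.581 0.216 -0.785
outer loop
vertex -2.932 -4.773 -1.219
vertex -2.797 -3.807 -1.053
vertex -2.26 -4.417 -1.618
endloop
endfacet
facet normal 0.523 -0.843 0.129
outer loop
vertex -2.932 -4.773 -1.219
vertex -2.26 -4.417 -1.618
vertex -2.083 -4.073 -0.087
endloop
endfacet

endsolid


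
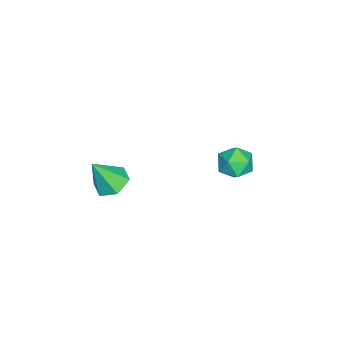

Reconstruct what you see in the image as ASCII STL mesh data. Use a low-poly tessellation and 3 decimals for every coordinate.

solid 
facet normal -0.237 0.424 -0.874
outer loop
vertex 3.826 0.072 2.186
vertex 3.149 -0.316 2.181
vertex 3.192 0.39 2.512
endloop
endfacet
facet normal 0.583 0.569 0.580
outer loop
vertex 3.826 0.072 2.186
vertex 3.192 0.39 2.512
vertex 3.511 -0.964 3.519
endloop
endfacet
facet normal -0.237 0.424 -0.874
outer loop
vertex 3.192 0.39 2.512
vertex 3.149 -0.316 2.181
vertex 2.515 0.002 2.507
endloop
endfacet
facet normal -0.305 0.521 0.797
outer loop
vertex 3.192 0.39 2.512
vertex 2.515 0.002 2.507
vertex 3.511 -0.964 3.519
endloop
endfacet
facet normal -0.237 0.424 -0.874
outer loop
vertex 2.515 0.002 2.507
vertex 3.149 -0.316 2.181
vertex 2.472 -0.703 2.177
endloop
endfacet
facet normal -0.792 -0.219 0.570
outer loop
vertex 2.515 0.002 2.507
vertex 2.472 -0.703 2.177
vertex 3.511 -0.964 3.519
endloop
endfacet
facet normal -0.237 0.424 -0.874
outer loop
vertex 2.472 -0.703 2.177
vertex 3.149 -0.316 2.181
vertex 3.106 -1.021 1.851
endloop
endfacet
facet normal -0.392 -0.911 0.126
outer loop
vertex 2.472 -0.703 2.177
vertex 3.106 -1.021 1.851
vertex 3.511 -0.964 3.519
endloop
endfacet
facet normal -0.237 0.424 -0.874
outer loop
vertex 3.106 -1.021 1.851
vertex 3.149 -0.316 2.181
vertex 3.782 -0.633 1.856
endloop
endfacet
facet normal 0.496 -0.863 -0.091
outer loop
vertex 3.106 -1.021 1.851
vertex 3.782 -0.633 1.856
vertex 3.511 -0.964 3.519
endloop
endfacet
facet normal -0.237 0.424 -0.874
outer loop
vertex 3.782 -0.633 1.856
vertex 3.149 -0.316 2.181
vertex 3.826 0.072 2.186
endloop
endfacet
facet normal 0.983 -0.125 0.135
outer loop
vertex 3.782 -0.633 1.856
vertex 3.826 0.072 2.186
vertex 3.511 -0.964 3.519
endloop
endfacet
facet normal -0.960 0.269 -0.073
outer loop
vertex -2.475 3.684 -1.296
vertex -2.652 3.243 -0.59
vertex -2.427 4.062 -0.535
endloop
endfacet
facet normal -0.534 0.770 -0.349
outer loop
vertex -2.475 3.684 -1.296
vertex -2.427 4.062 -0.535
vertex -1.829 4.211 -1.122
endloop
endfacet
facet normal -0.150 0.471 -0.869
outer loop
vertex -2.475 3.684 -1.296
vertex -1.829 4.211 -1.122
vertex -1.684 3.484 -1.541
endloop
endfacet
facet normal -0.338 -0.216 -0.916
outer loop
vertex -2.475 3.684 -1.296
vertex -1.684 3.484 -1.541
vertex -2.193 2.885 -1.212
endloop
endfacet
facet normal -0.839 -0.341 -0.423
outer loop
vertex -2.475 3.684 -1.296
vertex -2.193 2.885 -1.212
vertex -2.652 3.243 -0.59
endloop
endfacet
facet normal -0.085 0.983 0.163
outer loop
vertex -1.829 4.211 -1.122
vertex -2.427 4.062 -0.535
vertex -1.607 4.095 -0.308
endloop
endfacet
facet normal -0.775 0.172 0.608
outer loop
vertex -2.427 4.062 -0.535
vertex -2.652 3.243 -0.59
vertex -2.116 3.496 0.021
endloop
endfacet
facet normal -0.579 -0.814 0.042
outer loop
vertex -2.652 3.243 -0.59
vertex -2.193 2.885 -1.212
vertex -1.971 2.769 -0.398
endloop
endfacet
facet normal 0.234 -0.613 -0.755
outer loop
vertex -2.193 2.885 -1.212
vertex -1.684 3.484 -1.541
vertex -1.373 2.918 -0.985
endloop
endfacet
facet normal 0.539 0.499 -0.679
outer loop
vertex -1.684 3.484 -1.541
vertex -1.829 4.211 -1.122
vertex -1.148 3.737 -0.93
endloop
endfacet
facet normal 0.338 0.216 0.916
outer loop
vertex -1.325 3.296 -0.224
vertex -1.607 4.095 -0.308
vertex -2.116 3.496 0.021
endloop
endfacet
facet normal 0.150 -0.471 0.869
outer loop
vertex -1.325 3.296 -0.224
vertex -2.116 3.496 0.021
vertex -1.971 2.769 -0.398
endloop
endfacet
facet normal 0.534 -0.770 0.349
outer loop
vertex -1.325 3.296 -0.224
vertex -1.971 2.769 -0.398
vertex -1.373 2.918 -0.985
endloop
endfacet
facet normal 0.960 -0.269 0.073
outer loop
vertex -1.325 3.296 -0.224
vertex -1.373 2.918 -0.985
vertex -1.148 3.737 -0.93
endloop
endfacet
facet normal 0.839 0.341 0.423
outer loop
vertex -1.325 3.296 -0.224
vertex -1.148 3.737 -0.93
vertex -1.607 4.095 -0.308
endloop
endfacet
facet normal -0.234 0.613 0.755
outer loop
vertex -2.116 3.496 0.021
vertex -1.607 4.095 -0.308
vertex -2.427 4.062 -0.535
endloop
endfacet
facet normal -0.539 -0.499 0.679
outer loop
vertex -1.971 2.769 -0.398
vertex -2.116 3.496 0.021
vertex -2.652 3.243 -0.59
endloop
endfacet
facet normal 0.085 -0.983 -0.163
outer loop
vertex -1.373 2.918 -0.985
vertex -1.971 2.769 -0.398
vertex -2.193 2.885 -1.212
endloop
endfacet
facet normal 0.775 -0.172 -0.608
outer loop
vertex -1.148 3.737 -0.93
vertex -1.373 2.918 -0.985
vertex -1.684 3.484 -1.541
endloop
endfacet
facet normal 0.579 0.814 -0.042
outer loop
vertex -1.607 4.095 -0.308
vertex -1.148 3.737 -0.93
vertex -1.829 4.211 -1.122
endloop
endfacet

endsolid


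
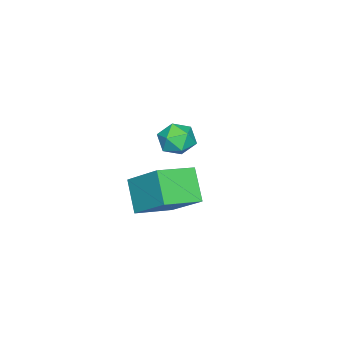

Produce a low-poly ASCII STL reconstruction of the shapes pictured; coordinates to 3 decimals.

solid 
facet normal -0.826 0.503 -0.253
outer loop
vertex 0.208 -2.651 -0.33
vertex 0.65 -1.339 0.835
vertex 0.888 -2.022 -1.297
endloop
endfacet
facet normal -0.244 -0.725 -0.644
outer loop
vertex 2.07 -2.741 -0.935
vertex 0.208 -2.651 -0.33
vertex 0.888 -2.022 -1.297
endloop
endfacet
facet normal -0.826 0.503 -0.253
outer loop
vertex 0.888 -2.022 -1.297
vertex 0.65 -1.339 0.835
vertex 1.33 -0.709 -0.132
endloop
endfacet
facet normal 0.507 0.470 -0.722
outer loop
vertex 1.33 -0.709 -0.132
vertex 2.07 -2.741 -0.935
vertex 0.888 -2.022 -1.297
endloop
endfacet
facet normal -0.507 -0.470 0.722
outer loop
vertex 0.208 -2.651 -0.33
vertex 1.832 -2.058 1.197
vertex 0.65 -1.339 0.835
endloop
endfacet
facet normal -0.244 -0.725 -0.644
outer loop
vertex 1.39 -3.371 0.032
vertex 0.208 -2.651 -0.33
vertex 2.07 -2.741 -0.935
endloop
endfacet
facet normal -0.507 -0.470 0.722
outer loop
vertex 1.39 -3.371 0.032
vertex 1.832 -2.058 1.197
vertex 0.208 -2.651 -0.33
endloop
endfacet
facet normal 0.244 0.725 0.644
outer loop
vertex 0.65 -1.339 0.835
vertex 1.832 -2.058 1.197
vertex 1.33 -0.709 -0.132
endloop
endfacet
facet normal 0.508 0.470 -0.722
outer loop
vertex 2.512 -1.429 0.23
vertex 2.07 -2.741 -0.935
vertex 1.33 -0.709 -0.132
endloop
endfacet
facet normal 0.245 0.725 0.644
outer loop
vertex 1.33 -0.709 -0.132
vertex 1.832 -2.058 1.197
vertex 2.512 -1.429 0.23
endloop
endfacet
facet normal 0.826 -0.503 0.253
outer loop
vertex 2.512 -1.429 0.23
vertex 1.39 -3.371 0.032
vertex 2.07 -2.741 -0.935
endloop
endfacet
facet normal 0.826 -0.503 0.254
outer loop
vertex 1.832 -2.058 1.197
vertex 1.39 -3.371 0.032
vertex 2.512 -1.429 0.23
endloop
endfacet
facet normal -0.291 0.306 0.907
outer loop
vertex -2.882 -3.318 0.035
vertex -2.392 -3.771 0.345
vertex -2.199 -3.081 0.174
endloop
endfacet
facet normal -0.373 0.825 0.424
outer loop
vertex -2.882 -3.318 0.035
vertex -2.199 -3.081 0.174
vertex -2.529 -2.904 -0.46
endloop
endfacet
facet normal -0.807 0.585 -0.086
outer loop
vertex -2.882 -3.318 0.035
vertex -2.529 -2.904 -0.46
vertex -2.925 -3.483 -0.681
endloop
endfacet
facet normal -0.993 -0.084 0.079
outer loop
vertex -2.882 -3.318 0.035
vertex -2.925 -3.483 -0.681
vertex -2.84 -4.019 -0.183
endloop
endfacet
facet normal -0.675 -0.256 0.692
outer loop
vertex -2.882 -3.318 0.035
vertex -2.84 -4.019 -0.183
vertex -2.392 -3.771 0.345
endloop
endfacet
facet normal 0.265 0.956 0.129
outer loop
vertex -2.529 -2.904 -0.46
vertex -2.199 -3.081 0.174
vertex -1.82 -3.101 -0.457
endloop
endfacet
facet normal 0.398 0.114 0.910
outer loop
vertex -2.199 -3.081 0.174
vertex -2.392 -3.771 0.345
vertex -1.735 -3.637 0.041
endloop
endfacet
facet normal -0.223 -0.796 0.563
outer loop
vertex -2.392 -3.771 0.345
vertex -2.84 -4.019 -0.183
vertex -2.131 -4.216 -0.18
endloop
endfacet
facet normal -0.741 -0.516 -0.429
outer loop
vertex -2.84 -4.019 -0.183
vertex -2.925 -3.483 -0.681
vertex -2.461 -4.039 -0.814
endloop
endfacet
facet normal -0.438 0.566 -0.698
outer loop
vertex -2.925 -3.483 -0.681
vertex -2.529 -2.904 -0.46
vertex -2.268 -3.349 -0.985
endloop
endfacet
facet normal 0.993 0.084 -0.079
outer loop
vertex -1.778 -3.802 -0.675
vertex -1.82 -3.101 -0.457
vertex -1.735 -3.637 0.041
endloop
endfacet
facet normal 0.807 -0.585 0.086
outer loop
vertex -1.778 -3.802 -0.675
vertex -1.735 -3.637 0.041
vertex -2.131 -4.216 -0.18
endloop
endfacet
facet normal 0.373 -0.825 -0.424
outer loop
vertex -1.778 -3.802 -0.675
vertex -2.131 -4.216 -0.18
vertex -2.461 -4.039 -0.814
endloop
endfacet
facet normal 0.291 -0.306 -0.907
outer loop
vertex -1.778 -3.802 -0.675
vertex -2.461 -4.039 -0.814
vertex -2.268 -3.349 -0.985
endloop
endfacet
facet normal 0.675 0.256 -0.692
outer loop
vertex -1.778 -3.802 -0.675
vertex -2.268 -3.349 -0.985
vertex -1.82 -3.101 -0.457
endloop
endfacet
facet normal 0.741 0.516 0.429
outer loop
vertex -1.735 -3.637 0.041
vertex -1.82 -3.101 -0.457
vertex -2.199 -3.081 0.174
endloop
endfacet
facet normal 0.438 -0.566 0.698
outer loop
vertex -2.131 -4.216 -0.18
vertex -1.735 -3.637 0.041
vertex -2.392 -3.771 0.345
endloop
endfacet
facet normal -0.265 -0.956 -0.129
outer loop
vertex -2.461 -4.039 -0.814
vertex -2.131 -4.216 -0.18
vertex -2.84 -4.019 -0.183
endloop
endfacet
facet normal -0.398 -0.114 -0.910
outer loop
vertex -2.268 -3.349 -0.985
vertex -2.461 -4.039 -0.814
vertex -2.925 -3.483 -0.681
endloop
endfacet
facet normal 0.223 0.796 -0.563
outer loop
vertex -1.82 -3.101 -0.457
vertex -2.268 -3.349 -0.985
vertex -2.529 -2.904 -0.46
endloop
endfacet

endsolid


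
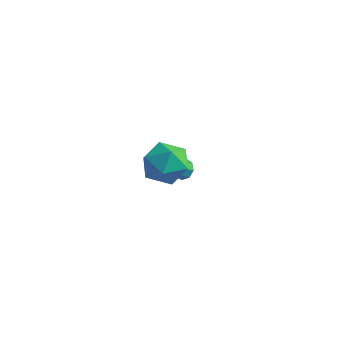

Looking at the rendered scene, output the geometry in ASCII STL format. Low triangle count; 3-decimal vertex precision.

solid 
facet normal 0.226 0.806 -0.547
outer loop
vertex -2.151 3.012 -2.922
vertex -2.436 2.785 -3.374
vertex -2.579 3.127 -2.929
endloop
endfacet
facet normal 0.071 0.323 0.944
outer loop
vertex -2.151 3.012 -2.922
vertex -2.579 3.127 -2.929
vertex -2.924 1.035 -2.186
endloop
endfacet
facet normal 0.224 0.806 -0.548
outer loop
vertex -2.579 3.127 -2.929
vertex -2.436 2.785 -3.374
vertex -2.924 3.042 -3.195
endloop
endfacet
facet normal -0.624 0.351 0.698
outer loop
vertex -2.579 3.127 -2.929
vertex -2.924 3.042 -3.195
vertex -2.924 1.035 -2.186
endloop
endfacet
facet normal 0.224 0.807 -0.547
outer loop
vertex -2.924 3.042 -3.195
vertex -2.436 2.785 -3.374
vertex -2.982 2.806 -3.567
endloop
endfacet
facet normal -0.991 0.059 0.117
outer loop
vertex -2.924 3.042 -3.195
vertex -2.982 2.806 -3.567
vertex -2.924 1.035 -2.186
endloop
endfacet
facet normal 0.224 0.806 -0.547
outer loop
vertex -2.982 2.806 -3.567
vertex -2.436 2.785 -3.374
vertex -2.72 2.558 -3.825
endloop
endfacet
facet normal -0.806 -0.380 -0.453
outer loop
vertex -2.982 2.806 -3.567
vertex -2.72 2.558 -3.825
vertex -2.924 1.035 -2.186
endloop
endfacet
facet normal 0.226 0.806 -0.548
outer loop
vertex -2.72 2.558 -3.825
vertex -2.436 2.785 -3.374
vertex -2.292 2.442 -3.819
endloop
endfacet
facet normal -0.183 -0.709 -0.681
outer loop
vertex -2.72 2.558 -3.825
vertex -2.292 2.442 -3.819
vertex -2.924 1.035 -2.186
endloop
endfacet
facet normal 0.226 0.806 -0.548
outer loop
vertex -2.292 2.442 -3.819
vertex -2.436 2.785 -3.374
vertex -1.948 2.527 -3.552
endloop
endfacet
facet normal 0.519 -0.737 -0.434
outer loop
vertex -2.292 2.442 -3.819
vertex -1.948 2.527 -3.552
vertex -2.924 1.035 -2.186
endloop
endfacet
facet normal 0.226 0.805 -0.548
outer loop
vertex -1.948 2.527 -3.552
vertex -2.436 2.785 -3.374
vertex -1.889 2.763 -3.181
endloop
endfacet
facet normal 0.883 -0.446 0.144
outer loop
vertex -1.948 2.527 -3.552
vertex -1.889 2.763 -3.181
vertex -2.924 1.035 -2.186
endloop
endfacet
facet normal 0.225 0.806 -0.547
outer loop
vertex -1.889 2.763 -3.181
vertex -2.436 2.785 -3.374
vertex -2.151 3.012 -2.922
endloop
endfacet
facet normal 0.699 -0.007 0.715
outer loop
vertex -1.889 2.763 -3.181
vertex -2.151 3.012 -2.922
vertex -2.924 1.035 -2.186
endloop
endfacet
facet normal 0.064 0.440 0.896
outer loop
vertex 1.12 -2.04 2.683
vertex 0.178 -2.527 2.99
vertex 1.144 -3.031 3.168
endloop
endfacet
facet normal 0.713 0.322 0.623
outer loop
vertex 1.12 -2.04 2.683
vertex 1.144 -3.031 3.168
vertex 1.802 -2.823 2.307
endloop
endfacet
facet normal 0.753 0.658 -0.006
outer loop
vertex 1.12 -2.04 2.683
vertex 1.802 -2.823 2.307
vertex 1.242 -2.189 1.596
endloop
endfacet
facet normal 0.128 0.984 -0.121
outer loop
vertex 1.12 -2.04 2.683
vertex 1.242 -2.189 1.596
vertex 0.239 -2.007 2.019
endloop
endfacet
facet normal -0.297 0.849 0.436
outer loop
vertex 1.12 -2.04 2.683
vertex 0.239 -2.007 2.019
vertex 0.178 -2.527 2.99
endloop
endfacet
facet normal 0.777 -0.379 0.502
outer loop
vertex 1.802 -2.823 2.307
vertex 1.144 -3.031 3.168
vertex 1.281 -3.793 2.381
endloop
endfacet
facet normal -0.272 -0.187 0.944
outer loop
vertex 1.144 -3.031 3.168
vertex 0.178 -2.527 2.99
vertex 0.278 -3.611 2.804
endloop
endfacet
facet normal -0.857 0.475 0.201
outer loop
vertex 0.178 -2.527 2.99
vertex 0.239 -2.007 2.019
vertex -0.282 -2.977 2.093
endloop
endfacet
facet normal -0.170 0.693 -0.701
outer loop
vertex 0.239 -2.007 2.019
vertex 1.242 -2.189 1.596
vertex 0.376 -2.769 1.232
endloop
endfacet
facet normal 0.841 0.166 -0.515
outer loop
vertex 1.242 -2.189 1.596
vertex 1.802 -2.823 2.307
vertex 1.342 -3.273 1.41
endloop
endfacet
facet normal -0.128 -0.984 0.121
outer loop
vertex 0.4 -3.76 1.717
vertex 1.281 -3.793 2.381
vertex 0.278 -3.611 2.804
endloop
endfacet
facet normal -0.753 -0.658 0.006
outer loop
vertex 0.4 -3.76 1.717
vertex 0.278 -3.611 2.804
vertex -0.282 -2.977 2.093
endloop
endfacet
facet normal -0.713 -0.322 -0.623
outer loop
vertex 0.4 -3.76 1.717
vertex -0.282 -2.977 2.093
vertex 0.376 -2.769 1.232
endloop
endfacet
facet normal -0.064 -0.440 -0.896
outer loop
vertex 0.4 -3.76 1.717
vertex 0.376 -2.769 1.232
vertex 1.342 -3.273 1.41
endloop
endfacet
facet normal 0.297 -0.849 -0.436
outer loop
vertex 0.4 -3.76 1.717
vertex 1.342 -3.273 1.41
vertex 1.281 -3.793 2.381
endloop
endfacet
facet normal 0.170 -0.693 0.701
outer loop
vertex 0.278 -3.611 2.804
vertex 1.281 -3.793 2.381
vertex 1.144 -3.031 3.168
endloop
endfacet
facet normal -0.841 -0.166 0.515
outer loop
vertex -0.282 -2.977 2.093
vertex 0.278 -3.611 2.804
vertex 0.178 -2.527 2.99
endloop
endfacet
facet normal -0.777 0.379 -0.502
outer loop
vertex 0.376 -2.769 1.232
vertex -0.282 -2.977 2.093
vertex 0.239 -2.007 2.019
endloop
endfacet
facet normal 0.272 0.187 -0.944
outer loop
vertex 1.342 -3.273 1.41
vertex 0.376 -2.769 1.232
vertex 1.242 -2.189 1.596
endloop
endfacet
facet normal 0.857 -0.475 -0.201
outer loop
vertex 1.281 -3.793 2.381
vertex 1.342 -3.273 1.41
vertex 1.802 -2.823 2.307
endloop
endfacet

endsolid


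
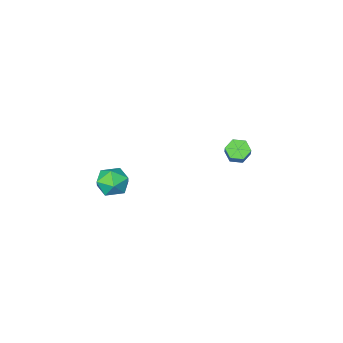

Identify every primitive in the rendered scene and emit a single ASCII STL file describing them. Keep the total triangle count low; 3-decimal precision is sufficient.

solid 
facet normal -0.030 0.654 0.756
outer loop
vertex 3.597 -0.382 -2.939
vertex 2.711 -0.57 -2.812
vertex 3.349 -1.053 -2.369
endloop
endfacet
facet normal 0.619 0.363 0.696
outer loop
vertex 3.597 -0.382 -2.939
vertex 3.349 -1.053 -2.369
vertex 4.057 -1.173 -2.936
endloop
endfacet
facet normal 0.864 0.502 0.042
outer loop
vertex 3.597 -0.382 -2.939
vertex 4.057 -1.173 -2.936
vertex 3.857 -0.763 -3.729
endloop
endfacet
facet normal 0.365 0.880 -0.304
outer loop
vertex 3.597 -0.382 -2.939
vertex 3.857 -0.763 -3.729
vertex 3.025 -0.391 -3.652
endloop
endfacet
facet normal -0.187 0.973 0.137
outer loop
vertex 3.597 -0.382 -2.939
vertex 3.025 -0.391 -3.652
vertex 2.711 -0.57 -2.812
endloop
endfacet
facet normal 0.550 -0.346 0.760
outer loop
vertex 4.057 -1.173 -2.936
vertex 3.349 -1.053 -2.369
vertex 3.455 -1.849 -2.808
endloop
endfacet
facet normal -0.500 0.125 0.857
outer loop
vertex 3.349 -1.053 -2.369
vertex 2.711 -0.57 -2.812
vertex 2.623 -1.477 -2.731
endloop
endfacet
facet normal -0.752 0.643 -0.144
outer loop
vertex 2.711 -0.57 -2.812
vertex 3.025 -0.391 -3.652
vertex 2.423 -1.067 -3.524
endloop
endfacet
facet normal 0.141 0.492 -0.859
outer loop
vertex 3.025 -0.391 -3.652
vertex 3.857 -0.763 -3.729
vertex 3.131 -1.187 -4.091
endloop
endfacet
facet normal 0.947 -0.119 -0.300
outer loop
vertex 3.857 -0.763 -3.729
vertex 4.057 -1.173 -2.936
vertex 3.769 -1.67 -3.648
endloop
endfacet
facet normal -0.365 -0.880 0.304
outer loop
vertex 2.883 -1.858 -3.521
vertex 3.455 -1.849 -2.808
vertex 2.623 -1.477 -2.731
endloop
endfacet
facet normal -0.864 -0.502 -0.042
outer loop
vertex 2.883 -1.858 -3.521
vertex 2.623 -1.477 -2.731
vertex 2.423 -1.067 -3.524
endloop
endfacet
facet normal -0.619 -0.363 -0.696
outer loop
vertex 2.883 -1.858 -3.521
vertex 2.423 -1.067 -3.524
vertex 3.131 -1.187 -4.091
endloop
endfacet
facet normal 0.030 -0.654 -0.756
outer loop
vertex 2.883 -1.858 -3.521
vertex 3.131 -1.187 -4.091
vertex 3.769 -1.67 -3.648
endloop
endfacet
facet normal 0.187 -0.973 -0.137
outer loop
vertex 2.883 -1.858 -3.521
vertex 3.769 -1.67 -3.648
vertex 3.455 -1.849 -2.808
endloop
endfacet
facet normal -0.141 -0.492 0.859
outer loop
vertex 2.623 -1.477 -2.731
vertex 3.455 -1.849 -2.808
vertex 3.349 -1.053 -2.369
endloop
endfacet
facet normal -0.947 0.119 0.300
outer loop
vertex 2.423 -1.067 -3.524
vertex 2.623 -1.477 -2.731
vertex 2.711 -0.57 -2.812
endloop
endfacet
facet normal -0.550 0.346 -0.760
outer loop
vertex 3.131 -1.187 -4.091
vertex 2.423 -1.067 -3.524
vertex 3.025 -0.391 -3.652
endloop
endfacet
facet normal 0.500 -0.125 -0.857
outer loop
vertex 3.769 -1.67 -3.648
vertex 3.131 -1.187 -4.091
vertex 3.857 -0.763 -3.729
endloop
endfacet
facet normal 0.752 -0.643 0.144
outer loop
vertex 3.455 -1.849 -2.808
vertex 3.769 -1.67 -3.648
vertex 4.057 -1.173 -2.936
endloop
endfacet
facet normal -0.374 -0.577 -0.726
outer loop
vertex -2.825 -0.384 -3.753
vertex -3.339 -0.489 -3.405
vertex -3.322 0.0 -3.802
endloop
endfacet
facet normal 0.488 0.544 -0.683
outer loop
vertex -2.825 -0.384 -3.753
vertex -3.322 0.0 -3.802
vertex -2.346 0.354 -2.823
endloop
endfacet
facet normal 0.488 0.544 -0.683
outer loop
vertex -2.346 0.354 -2.823
vertex -3.322 0.0 -3.802
vertex -2.843 0.738 -2.872
endloop
endfacet
facet normal 0.374 0.576 0.727
outer loop
vertex -2.346 0.354 -2.823
vertex -2.843 0.738 -2.872
vertex -2.861 0.249 -2.475
endloop
endfacet
facet normal -0.374 -0.577 -0.726
outer loop
vertex -3.322 0.0 -3.802
vertex -3.339 -0.489 -3.405
vertex -3.836 -0.105 -3.454
endloop
endfacet
facet normal -0.440 0.800 -0.408
outer loop
vertex -3.322 0.0 -3.802
vertex -3.836 -0.105 -3.454
vertex -2.843 0.738 -2.872
endloop
endfacet
facet normal -0.439 0.800 -0.409
outer loop
vertex -2.843 0.738 -2.872
vertex -3.836 -0.105 -3.454
vertex -3.358 0.633 -2.524
endloop
endfacet
facet normal 0.374 0.576 0.727
outer loop
vertex -2.843 0.738 -2.872
vertex -3.358 0.633 -2.524
vertex -2.861 0.249 -2.475
endloop
endfacet
facet normal -0.374 -0.576 -0.727
outer loop
vertex -3.836 -0.105 -3.454
vertex -3.339 -0.489 -3.405
vertex -3.854 -0.594 -3.057
endloop
endfacet
facet normal -0.927 0.256 0.273
outer loop
vertex -3.836 -0.105 -3.454
vertex -3.854 -0.594 -3.057
vertex -3.358 0.633 -2.524
endloop
endfacet
facet normal -0.927 0.255 0.275
outer loop
vertex -3.358 0.633 -2.524
vertex -3.854 -0.594 -3.057
vertex -3.375 0.144 -2.127
endloop
endfacet
facet normal 0.374 0.577 0.726
outer loop
vertex -3.358 0.633 -2.524
vertex -3.375 0.144 -2.127
vertex -2.861 0.249 -2.475
endloop
endfacet
facet normal -0.374 -0.576 -0.727
outer loop
vertex -3.854 -0.594 -3.057
vertex -3.339 -0.489 -3.405
vertex -3.357 -0.978 -3.008
endloop
endfacet
facet normal -0.488 -0.544 0.683
outer loop
vertex -3.854 -0.594 -3.057
vertex -3.357 -0.978 -3.008
vertex -3.375 0.144 -2.127
endloop
endfacet
facet normal -0.488 -0.544 0.683
outer loop
vertex -3.375 0.144 -2.127
vertex -3.357 -0.978 -3.008
vertex -2.878 -0.24 -2.078
endloop
endfacet
facet normal 0.374 0.577 0.726
outer loop
vertex -3.375 0.144 -2.127
vertex -2.878 -0.24 -2.078
vertex -2.861 0.249 -2.475
endloop
endfacet
facet normal -0.374 -0.576 -0.727
outer loop
vertex -3.357 -0.978 -3.008
vertex -3.339 -0.489 -3.405
vertex -2.842 -0.873 -3.356
endloop
endfacet
facet normal 0.439 -0.800 0.409
outer loop
vertex -3.357 -0.978 -3.008
vertex -2.842 -0.873 -3.356
vertex -2.878 -0.24 -2.078
endloop
endfacet
facet normal 0.440 -0.800 0.409
outer loop
vertex -2.878 -0.24 -2.078
vertex -2.842 -0.873 -3.356
vertex -2.364 -0.135 -2.426
endloop
endfacet
facet normal 0.374 0.577 0.726
outer loop
vertex -2.878 -0.24 -2.078
vertex -2.364 -0.135 -2.426
vertex -2.861 0.249 -2.475
endloop
endfacet
facet normal -0.374 -0.577 -0.726
outer loop
vertex -2.842 -0.873 -3.356
vertex -3.339 -0.489 -3.405
vertex -2.825 -0.384 -3.753
endloop
endfacet
facet normal 0.927 -0.255 -0.274
outer loop
vertex -2.842 -0.873 -3.356
vertex -2.825 -0.384 -3.753
vertex -2.364 -0.135 -2.426
endloop
endfacet
facet normal 0.927 -0.256 -0.274
outer loop
vertex -2.364 -0.135 -2.426
vertex -2.825 -0.384 -3.753
vertex -2.346 0.354 -2.823
endloop
endfacet
facet normal 0.374 0.576 0.727
outer loop
vertex -2.364 -0.135 -2.426
vertex -2.346 0.354 -2.823
vertex -2.861 0.249 -2.475
endloop
endfacet

endsolid


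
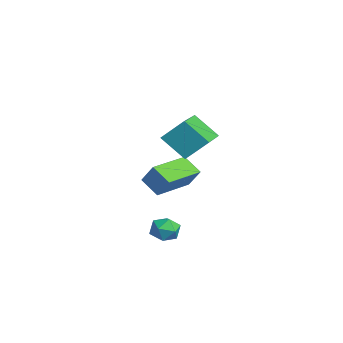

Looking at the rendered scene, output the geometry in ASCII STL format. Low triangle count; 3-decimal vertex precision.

solid 
facet normal -0.431 -0.576 0.695
outer loop
vertex 1.461 2.405 5.044
vertex -0.368 3.355 4.696
vertex 1.165 1.488 4.1
endloop
endfacet
facet normal 0.875 -0.454 0.167
outer loop
vertex 1.808 2.345 3.064
vertex 1.461 2.405 5.044
vertex 1.165 1.488 4.1
endloop
endfacet
facet normal -0.431 -0.576 0.695
outer loop
vertex 1.165 1.488 4.1
vertex -0.368 3.355 4.696
vertex -0.664 2.437 3.751
endloop
endfacet
facet normal -0.220 -0.680 -0.699
outer loop
vertex -0.664 2.437 3.751
vertex 1.808 2.345 3.064
vertex 1.165 1.488 4.1
endloop
endfacet
facet normal 0.220 0.680 0.699
outer loop
vertex 1.461 2.405 5.044
vertex 0.275 4.212 3.66
vertex -0.368 3.355 4.696
endloop
endfacet
facet normal 0.875 -0.454 0.167
outer loop
vertex 2.104 3.263 4.009
vertex 1.461 2.405 5.044
vertex 1.808 2.345 3.064
endloop
endfacet
facet normal 0.219 0.680 0.700
outer loop
vertex 2.104 3.263 4.009
vertex 0.275 4.212 3.66
vertex 1.461 2.405 5.044
endloop
endfacet
facet normal -0.875 0.454 -0.167
outer loop
vertex -0.368 3.355 4.696
vertex 0.275 4.212 3.66
vertex -0.664 2.437 3.751
endloop
endfacet
facet normal -0.220 -0.680 -0.700
outer loop
vertex -0.021 3.295 2.716
vertex 1.808 2.345 3.064
vertex -0.664 2.437 3.751
endloop
endfacet
facet normal -0.875 0.454 -0.167
outer loop
vertex -0.664 2.437 3.751
vertex 0.275 4.212 3.66
vertex -0.021 3.295 2.716
endloop
endfacet
facet normal 0.431 0.576 -0.695
outer loop
vertex -0.021 3.295 2.716
vertex 2.104 3.263 4.009
vertex 1.808 2.345 3.064
endloop
endfacet
facet normal 0.431 0.576 -0.695
outer loop
vertex 0.275 4.212 3.66
vertex 2.104 3.263 4.009
vertex -0.021 3.295 2.716
endloop
endfacet
facet normal -0.588 0.788 0.184
outer loop
vertex 0.114 2.228 -1.668
vertex 0.083 2.041 -0.968
vertex 0.606 2.486 -1.201
endloop
endfacet
facet normal -0.144 0.923 -0.358
outer loop
vertex 0.114 2.228 -1.668
vertex 0.606 2.486 -1.201
vertex 0.813 2.263 -1.86
endloop
endfacet
facet normal -0.259 0.432 -0.864
outer loop
vertex 0.114 2.228 -1.668
vertex 0.813 2.263 -1.86
vertex 0.418 1.68 -2.033
endloop
endfacet
facet normal -0.773 -0.006 -0.634
outer loop
vertex 0.114 2.228 -1.668
vertex 0.418 1.68 -2.033
vertex -0.033 1.543 -1.482
endloop
endfacet
facet normal -0.977 0.213 0.014
outer loop
vertex 0.114 2.228 -1.668
vertex -0.033 1.543 -1.482
vertex 0.083 2.041 -0.968
endloop
endfacet
facet normal 0.525 0.843 -0.120
outer loop
vertex 0.813 2.263 -1.86
vertex 0.606 2.486 -1.201
vertex 1.213 2.097 -1.278
endloop
endfacet
facet normal -0.194 0.624 0.757
outer loop
vertex 0.606 2.486 -1.201
vertex 0.083 2.041 -0.968
vertex 0.762 1.96 -0.727
endloop
endfacet
facet normal -0.824 -0.303 0.480
outer loop
vertex 0.083 2.041 -0.968
vertex -0.033 1.543 -1.482
vertex 0.367 1.377 -0.9
endloop
endfacet
facet normal -0.494 -0.658 -0.568
outer loop
vertex -0.033 1.543 -1.482
vertex 0.418 1.68 -2.033
vertex 0.574 1.154 -1.559
endloop
endfacet
facet normal 0.339 0.049 -0.939
outer loop
vertex 0.418 1.68 -2.033
vertex 0.813 2.263 -1.86
vertex 1.097 1.599 -1.792
endloop
endfacet
facet normal 0.773 0.006 0.634
outer loop
vertex 1.066 1.412 -1.092
vertex 1.213 2.097 -1.278
vertex 0.762 1.96 -0.727
endloop
endfacet
facet normal 0.259 -0.432 0.864
outer loop
vertex 1.066 1.412 -1.092
vertex 0.762 1.96 -0.727
vertex 0.367 1.377 -0.9
endloop
endfacet
facet normal 0.144 -0.923 0.358
outer loop
vertex 1.066 1.412 -1.092
vertex 0.367 1.377 -0.9
vertex 0.574 1.154 -1.559
endloop
endfacet
facet normal 0.588 -0.788 -0.184
outer loop
vertex 1.066 1.412 -1.092
vertex 0.574 1.154 -1.559
vertex 1.097 1.599 -1.792
endloop
endfacet
facet normal 0.977 -0.213 -0.014
outer loop
vertex 1.066 1.412 -1.092
vertex 1.097 1.599 -1.792
vertex 1.213 2.097 -1.278
endloop
endfacet
facet normal 0.494 0.658 0.568
outer loop
vertex 0.762 1.96 -0.727
vertex 1.213 2.097 -1.278
vertex 0.606 2.486 -1.201
endloop
endfacet
facet normal -0.339 -0.049 0.939
outer loop
vertex 0.367 1.377 -0.9
vertex 0.762 1.96 -0.727
vertex 0.083 2.041 -0.968
endloop
endfacet
facet normal -0.525 -0.843 0.120
outer loop
vertex 0.574 1.154 -1.559
vertex 0.367 1.377 -0.9
vertex -0.033 1.543 -1.482
endloop
endfacet
facet normal 0.194 -0.624 -0.757
outer loop
vertex 1.097 1.599 -1.792
vertex 0.574 1.154 -1.559
vertex 0.418 1.68 -2.033
endloop
endfacet
facet normal 0.824 0.303 -0.480
outer loop
vertex 1.213 2.097 -1.278
vertex 1.097 1.599 -1.792
vertex 0.813 2.263 -1.86
endloop
endfacet
facet normal -0.543 0.839 0.022
outer loop
vertex -4.295 3.469 0.096
vertex -3.696 3.832 1.045
vertex -3.533 3.98 -0.581
endloop
endfacet
facet normal -0.508 -0.308 -0.804
outer loop
vertex -2.424 2.268 -0.625
vertex -4.295 3.469 0.096
vertex -3.533 3.98 -0.581
endloop
endfacet
facet normal -0.543 0.839 0.022
outer loop
vertex -3.533 3.98 -0.581
vertex -3.696 3.832 1.045
vertex -2.934 4.343 0.369
endloop
endfacet
facet normal 0.669 0.448 -0.593
outer loop
vertex -2.934 4.343 0.369
vertex -2.424 2.268 -0.625
vertex -3.533 3.98 -0.581
endloop
endfacet
facet normal -0.668 -0.448 0.593
outer loop
vertex -4.295 3.469 0.096
vertex -2.587 2.12 1.001
vertex -3.696 3.832 1.045
endloop
endfacet
facet normal -0.508 -0.308 -0.805
outer loop
vertex -3.186 1.757 0.051
vertex -4.295 3.469 0.096
vertex -2.424 2.268 -0.625
endloop
endfacet
facet normal -0.669 -0.449 0.593
outer loop
vertex -3.186 1.757 0.051
vertex -2.587 2.12 1.001
vertex -4.295 3.469 0.096
endloop
endfacet
facet normal 0.507 0.308 0.805
outer loop
vertex -3.696 3.832 1.045
vertex -2.587 2.12 1.001
vertex -2.934 4.343 0.369
endloop
endfacet
facet normal 0.668 0.449 -0.593
outer loop
vertex -1.825 2.631 0.324
vertex -2.424 2.268 -0.625
vertex -2.934 4.343 0.369
endloop
endfacet
facet normal 0.508 0.308 0.804
outer loop
vertex -2.934 4.343 0.369
vertex -2.587 2.12 1.001
vertex -1.825 2.631 0.324
endloop
endfacet
facet normal 0.543 -0.839 -0.022
outer loop
vertex -1.825 2.631 0.324
vertex -3.186 1.757 0.051
vertex -2.424 2.268 -0.625
endloop
endfacet
facet normal 0.543 -0.839 -0.022
outer loop
vertex -2.587 2.12 1.001
vertex -3.186 1.757 0.051
vertex -1.825 2.631 0.324
endloop
endfacet

endsolid


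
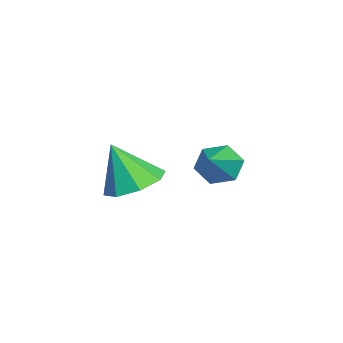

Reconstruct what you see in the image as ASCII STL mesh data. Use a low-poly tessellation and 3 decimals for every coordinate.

solid 
facet normal 0.069 0.415 -0.907
outer loop
vertex 3.528 -3.332 0.475
vertex 2.568 -3.581 0.288
vertex 3.032 -2.779 0.69
endloop
endfacet
facet normal 0.634 0.291 0.716
outer loop
vertex 3.528 -3.332 0.475
vertex 3.032 -2.779 0.69
vertex 2.452 -4.279 1.812
endloop
endfacet
facet normal 0.068 0.415 -0.907
outer loop
vertex 3.032 -2.779 0.69
vertex 2.568 -3.581 0.288
vertex 2.264 -2.697 0.67
endloop
endfacet
facet normal 0.042 0.588 0.808
outer loop
vertex 3.032 -2.779 0.69
vertex 2.264 -2.697 0.67
vertex 2.452 -4.279 1.812
endloop
endfacet
facet normal 0.069 0.416 -0.907
outer loop
vertex 2.264 -2.697 0.67
vertex 2.568 -3.581 0.288
vertex 1.673 -3.132 0.426
endloop
endfacet
facet normal -0.594 0.423 0.684
outer loop
vertex 2.264 -2.697 0.67
vertex 1.673 -3.132 0.426
vertex 2.452 -4.279 1.812
endloop
endfacet
facet normal 0.068 0.415 -0.907
outer loop
vertex 1.673 -3.132 0.426
vertex 2.568 -3.581 0.288
vertex 1.607 -3.831 0.101
endloop
endfacet
facet normal -0.902 -0.109 0.417
outer loop
vertex 1.673 -3.132 0.426
vertex 1.607 -3.831 0.101
vertex 2.452 -4.279 1.812
endloop
endfacet
facet normal 0.069 0.415 -0.907
outer loop
vertex 1.607 -3.831 0.101
vertex 2.568 -3.581 0.288
vertex 2.103 -4.383 -0.114
endloop
endfacet
facet normal -0.701 -0.694 0.164
outer loop
vertex 1.607 -3.831 0.101
vertex 2.103 -4.383 -0.114
vertex 2.452 -4.279 1.812
endloop
endfacet
facet normal 0.068 0.415 -0.907
outer loop
vertex 2.103 -4.383 -0.114
vertex 2.568 -3.581 0.288
vertex 2.871 -4.465 -0.094
endloop
endfacet
facet normal -0.108 -0.991 0.073
outer loop
vertex 2.103 -4.383 -0.114
vertex 2.871 -4.465 -0.094
vertex 2.452 -4.279 1.812
endloop
endfacet
facet normal 0.069 0.415 -0.907
outer loop
vertex 2.871 -4.465 -0.094
vertex 2.568 -3.581 0.288
vertex 3.462 -4.03 0.15
endloop
endfacet
facet normal 0.527 -0.827 0.197
outer loop
vertex 2.871 -4.465 -0.094
vertex 3.462 -4.03 0.15
vertex 2.452 -4.279 1.812
endloop
endfacet
facet normal 0.069 0.416 -0.907
outer loop
vertex 3.462 -4.03 0.15
vertex 2.568 -3.581 0.288
vertex 3.528 -3.332 0.475
endloop
endfacet
facet normal 0.836 -0.295 0.464
outer loop
vertex 3.462 -4.03 0.15
vertex 3.528 -3.332 0.475
vertex 2.452 -4.279 1.812
endloop
endfacet
facet normal -0.844 0.141 -0.518
outer loop
vertex -0.767 -1.526 -1.331
vertex -1.144 -1.272 -0.648
vertex -0.758 -0.731 -1.129
endloop
endfacet
facet normal 0.807 0.137 -0.574
outer loop
vertex -0.767 -1.526 -1.331
vertex -0.758 -0.731 -1.129
vertex 0.384 -1.528 0.288
endloop
endfacet
facet normal -0.844 0.142 -0.518
outer loop
vertex -0.758 -0.731 -1.129
vertex -1.144 -1.272 -0.648
vertex -1.134 -0.477 -0.447
endloop
endfacet
facet normal 0.567 0.824 0.006
outer loop
vertex -0.758 -0.731 -1.129
vertex -1.134 -0.477 -0.447
vertex 0.384 -1.528 0.288
endloop
endfacet
facet normal -0.844 0.142 -0.518
outer loop
vertex -1.134 -0.477 -0.447
vertex -1.144 -1.272 -0.648
vertex -1.52 -1.018 0.034
endloop
endfacet
facet normal 0.068 0.636 0.769
outer loop
vertex -1.134 -0.477 -0.447
vertex -1.52 -1.018 0.034
vertex 0.384 -1.528 0.288
endloop
endfacet
facet normal -0.844 0.140 -0.518
outer loop
vertex -1.52 -1.018 0.034
vertex -1.144 -1.272 -0.648
vertex -1.529 -1.813 -0.167
endloop
endfacet
facet normal -0.191 -0.239 0.952
outer loop
vertex -1.52 -1.018 0.034
vertex -1.529 -1.813 -0.167
vertex 0.384 -1.528 0.288
endloop
endfacet
facet normal -0.844 0.141 -0.517
outer loop
vertex -1.529 -1.813 -0.167
vertex -1.144 -1.272 -0.648
vertex -1.153 -2.067 -0.85
endloop
endfacet
facet normal 0.050 -0.927 0.372
outer loop
vertex -1.529 -1.813 -0.167
vertex -1.153 -2.067 -0.85
vertex 0.384 -1.528 0.288
endloop
endfacet
facet normal -0.844 0.141 -0.518
outer loop
vertex -1.153 -2.067 -0.85
vertex -1.144 -1.272 -0.648
vertex -0.767 -1.526 -1.331
endloop
endfacet
facet normal 0.549 -0.739 -0.391
outer loop
vertex -1.153 -2.067 -0.85
vertex -0.767 -1.526 -1.331
vertex 0.384 -1.528 0.288
endloop
endfacet

endsolid


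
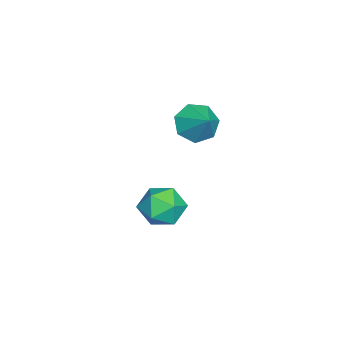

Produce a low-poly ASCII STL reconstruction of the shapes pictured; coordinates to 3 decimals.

solid 
facet normal -0.646 -0.477 -0.596
outer loop
vertex -3.653 -2.075 0.96
vertex -4.295 -2.143 1.711
vertex -4.206 -1.423 1.038
endloop
endfacet
facet normal 0.688 0.627 -0.364
outer loop
vertex -3.653 -2.075 0.96
vertex -4.206 -1.423 1.038
vertex -3.365 -1.457 2.569
endloop
endfacet
facet normal -0.646 -0.477 -0.596
outer loop
vertex -4.206 -1.423 1.038
vertex -4.295 -2.143 1.711
vertex -4.826 -1.313 1.622
endloop
endfacet
facet normal 0.129 0.990 -0.049
outer loop
vertex -4.206 -1.423 1.038
vertex -4.826 -1.313 1.622
vertex -3.365 -1.457 2.569
endloop
endfacet
facet normal -0.645 -0.477 -0.597
outer loop
vertex -4.826 -1.313 1.622
vertex -4.295 -2.143 1.711
vertex -5.047 -1.829 2.273
endloop
endfacet
facet normal -0.271 0.797 0.540
outer loop
vertex -4.826 -1.313 1.622
vertex -5.047 -1.829 2.273
vertex -3.365 -1.457 2.569
endloop
endfacet
facet normal -0.645 -0.477 -0.597
outer loop
vertex -5.047 -1.829 2.273
vertex -4.295 -2.143 1.711
vertex -4.701 -2.581 2.5
endloop
endfacet
facet normal -0.211 0.192 0.958
outer loop
vertex -5.047 -1.829 2.273
vertex -4.701 -2.581 2.5
vertex -3.365 -1.457 2.569
endloop
endfacet
facet normal -0.645 -0.477 -0.597
outer loop
vertex -4.701 -2.581 2.5
vertex -4.295 -2.143 1.711
vertex -4.049 -3.004 2.133
endloop
endfacet
facet normal 0.263 -0.368 0.892
outer loop
vertex -4.701 -2.581 2.5
vertex -4.049 -3.004 2.133
vertex -3.365 -1.457 2.569
endloop
endfacet
facet normal -0.646 -0.477 -0.596
outer loop
vertex -4.049 -3.004 2.133
vertex -4.295 -2.143 1.711
vertex -3.583 -2.779 1.448
endloop
endfacet
facet normal 0.796 -0.462 0.390
outer loop
vertex -4.049 -3.004 2.133
vertex -3.583 -2.779 1.448
vertex -3.365 -1.457 2.569
endloop
endfacet
facet normal -0.646 -0.477 -0.596
outer loop
vertex -3.583 -2.779 1.448
vertex -4.295 -2.143 1.711
vertex -3.653 -2.075 0.96
endloop
endfacet
facet normal 0.985 -0.019 -0.169
outer loop
vertex -3.583 -2.779 1.448
vertex -3.653 -2.075 0.96
vertex -3.365 -1.457 2.569
endloop
endfacet
facet normal -0.682 0.641 0.353
outer loop
vertex -4.898 -3.267 -3.315
vertex -4.27 -3.097 -2.41
vertex -4.134 -2.456 -3.312
endloop
endfacet
facet normal -0.678 0.640 -0.360
outer loop
vertex -4.898 -3.267 -3.315
vertex -4.134 -2.456 -3.312
vertex -4.261 -3.098 -4.214
endloop
endfacet
facet normal -0.814 -0.024 -0.581
outer loop
vertex -4.898 -3.267 -3.315
vertex -4.261 -3.098 -4.214
vertex -4.476 -4.136 -3.87
endloop
endfacet
facet normal -0.901 -0.435 -0.004
outer loop
vertex -4.898 -3.267 -3.315
vertex -4.476 -4.136 -3.87
vertex -4.481 -4.136 -2.755
endloop
endfacet
facet normal -0.819 -0.024 0.573
outer loop
vertex -4.898 -3.267 -3.315
vertex -4.481 -4.136 -2.755
vertex -4.27 -3.097 -2.41
endloop
endfacet
facet normal -0.021 0.816 -0.578
outer loop
vertex -4.261 -3.098 -4.214
vertex -4.134 -2.456 -3.312
vertex -3.239 -2.824 -3.865
endloop
endfacet
facet normal -0.026 0.817 0.576
outer loop
vertex -4.134 -2.456 -3.312
vertex -4.27 -3.097 -2.41
vertex -3.244 -2.824 -2.75
endloop
endfacet
facet normal -0.249 -0.259 0.933
outer loop
vertex -4.27 -3.097 -2.41
vertex -4.481 -4.136 -2.755
vertex -3.459 -3.862 -2.406
endloop
endfacet
facet normal -0.381 -0.924 -0.002
outer loop
vertex -4.481 -4.136 -2.755
vertex -4.476 -4.136 -3.87
vertex -3.586 -4.504 -3.308
endloop
endfacet
facet normal -0.241 -0.260 -0.935
outer loop
vertex -4.476 -4.136 -3.87
vertex -4.261 -3.098 -4.214
vertex -3.45 -3.863 -4.21
endloop
endfacet
facet normal 0.901 0.435 0.004
outer loop
vertex -2.822 -3.693 -3.305
vertex -3.239 -2.824 -3.865
vertex -3.244 -2.824 -2.75
endloop
endfacet
facet normal 0.814 0.024 0.581
outer loop
vertex -2.822 -3.693 -3.305
vertex -3.244 -2.824 -2.75
vertex -3.459 -3.862 -2.406
endloop
endfacet
facet normal 0.678 -0.640 0.360
outer loop
vertex -2.822 -3.693 -3.305
vertex -3.459 -3.862 -2.406
vertex -3.586 -4.504 -3.308
endloop
endfacet
facet normal 0.682 -0.641 -0.353
outer loop
vertex -2.822 -3.693 -3.305
vertex -3.586 -4.504 -3.308
vertex -3.45 -3.863 -4.21
endloop
endfacet
facet normal 0.819 0.024 -0.573
outer loop
vertex -2.822 -3.693 -3.305
vertex -3.45 -3.863 -4.21
vertex -3.239 -2.824 -3.865
endloop
endfacet
facet normal 0.381 0.924 0.002
outer loop
vertex -3.244 -2.824 -2.75
vertex -3.239 -2.824 -3.865
vertex -4.134 -2.456 -3.312
endloop
endfacet
facet normal 0.241 0.260 0.935
outer loop
vertex -3.459 -3.862 -2.406
vertex -3.244 -2.824 -2.75
vertex -4.27 -3.097 -2.41
endloop
endfacet
facet normal 0.021 -0.816 0.578
outer loop
vertex -3.586 -4.504 -3.308
vertex -3.459 -3.862 -2.406
vertex -4.481 -4.136 -2.755
endloop
endfacet
facet normal 0.026 -0.817 -0.576
outer loop
vertex -3.45 -3.863 -4.21
vertex -3.586 -4.504 -3.308
vertex -4.476 -4.136 -3.87
endloop
endfacet
facet normal 0.249 0.259 -0.933
outer loop
vertex -3.239 -2.824 -3.865
vertex -3.45 -3.863 -4.21
vertex -4.261 -3.098 -4.214
endloop
endfacet

endsolid
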